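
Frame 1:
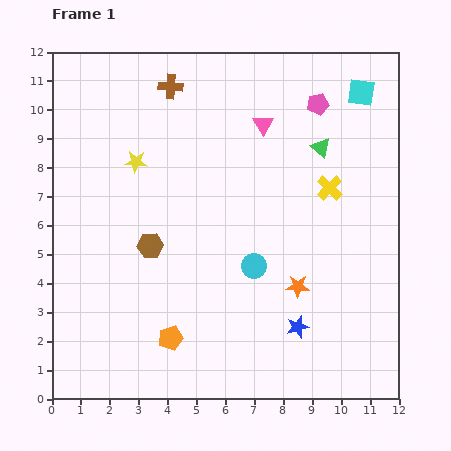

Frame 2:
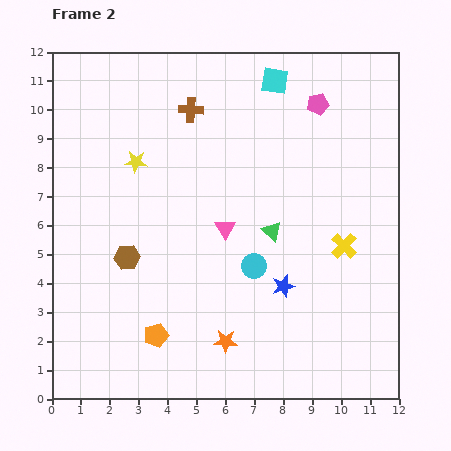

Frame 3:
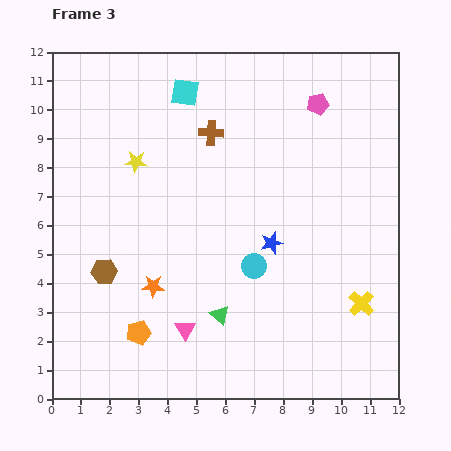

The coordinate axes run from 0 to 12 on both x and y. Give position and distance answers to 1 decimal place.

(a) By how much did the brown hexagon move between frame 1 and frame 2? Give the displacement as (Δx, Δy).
(-0.8, -0.4)

The brown hexagon was at (3.4, 5.3) in frame 1 and (2.6, 4.9) in frame 2.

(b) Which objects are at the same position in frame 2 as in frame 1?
the yellow star, the cyan circle, the pink pentagon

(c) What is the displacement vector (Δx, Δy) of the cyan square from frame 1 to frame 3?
(-6.1, 0.0)

The cyan square was at (10.7, 10.6) in frame 1 and (4.6, 10.6) in frame 3.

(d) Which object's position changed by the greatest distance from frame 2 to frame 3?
the pink triangle

(moved 3.8; next 3.4)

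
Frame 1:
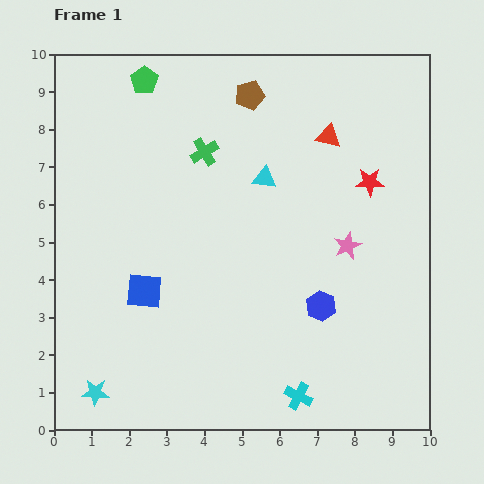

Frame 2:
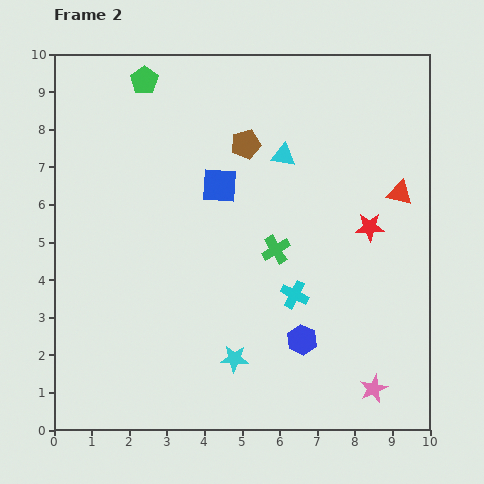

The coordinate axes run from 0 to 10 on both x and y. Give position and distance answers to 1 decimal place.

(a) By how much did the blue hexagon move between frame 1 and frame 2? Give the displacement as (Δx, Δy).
(-0.5, -0.9)

The blue hexagon was at (7.1, 3.3) in frame 1 and (6.6, 2.4) in frame 2.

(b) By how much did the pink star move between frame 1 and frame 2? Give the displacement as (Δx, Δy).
(0.7, -3.8)

The pink star was at (7.8, 4.9) in frame 1 and (8.5, 1.1) in frame 2.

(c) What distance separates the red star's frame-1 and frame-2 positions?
1.2

The red star moved from (8.4, 6.6) to (8.4, 5.4), a distance of √(0.0² + 1.2²) ≈ 1.2.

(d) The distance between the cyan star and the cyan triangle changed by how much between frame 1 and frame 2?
-1.7

Distance in frame 1: 7.3. Distance in frame 2: 5.6.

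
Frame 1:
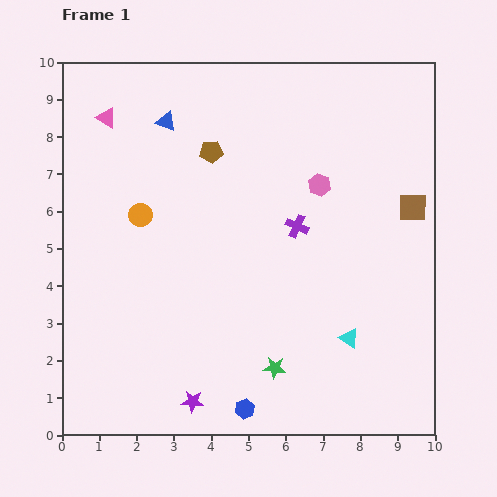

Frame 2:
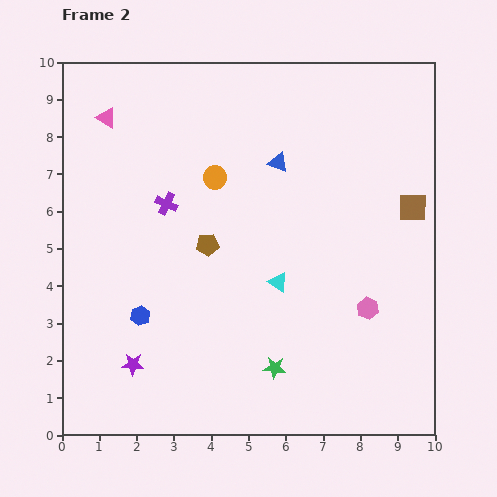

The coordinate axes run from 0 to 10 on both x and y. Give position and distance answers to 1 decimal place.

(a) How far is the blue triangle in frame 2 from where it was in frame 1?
3.2

The blue triangle moved from (2.8, 8.4) to (5.8, 7.3), a distance of √(3.0² + 1.1²) ≈ 3.2.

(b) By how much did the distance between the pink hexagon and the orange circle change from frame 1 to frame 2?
+0.5

Distance in frame 1: 4.9. Distance in frame 2: 5.4.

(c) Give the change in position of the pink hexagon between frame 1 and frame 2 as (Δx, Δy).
(1.3, -3.3)

The pink hexagon was at (6.9, 6.7) in frame 1 and (8.2, 3.4) in frame 2.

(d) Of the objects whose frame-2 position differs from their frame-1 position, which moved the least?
the purple star

(moved 1.9)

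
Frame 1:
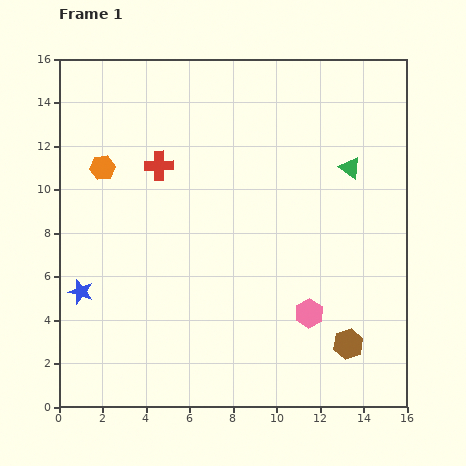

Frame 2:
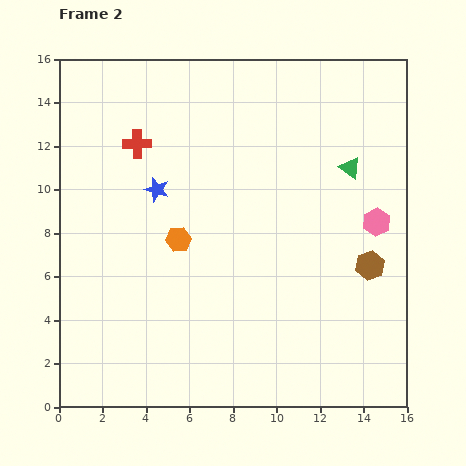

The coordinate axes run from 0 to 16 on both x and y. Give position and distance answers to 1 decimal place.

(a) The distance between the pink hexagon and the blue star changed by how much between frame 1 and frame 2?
-0.3

Distance in frame 1: 10.5. Distance in frame 2: 10.2.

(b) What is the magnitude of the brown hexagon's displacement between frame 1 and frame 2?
3.7

The brown hexagon moved from (13.3, 2.9) to (14.3, 6.5), a distance of √(1.0² + 3.6²) ≈ 3.7.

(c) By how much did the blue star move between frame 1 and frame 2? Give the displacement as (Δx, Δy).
(3.5, 4.7)

The blue star was at (1.0, 5.3) in frame 1 and (4.5, 10.0) in frame 2.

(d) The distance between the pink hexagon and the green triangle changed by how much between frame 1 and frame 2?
-4.2

Distance in frame 1: 7.0. Distance in frame 2: 2.8.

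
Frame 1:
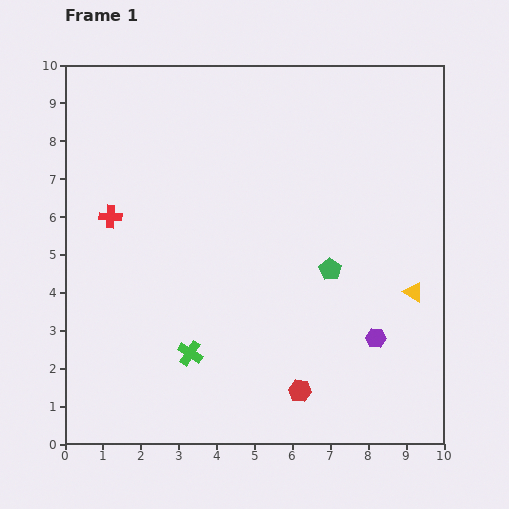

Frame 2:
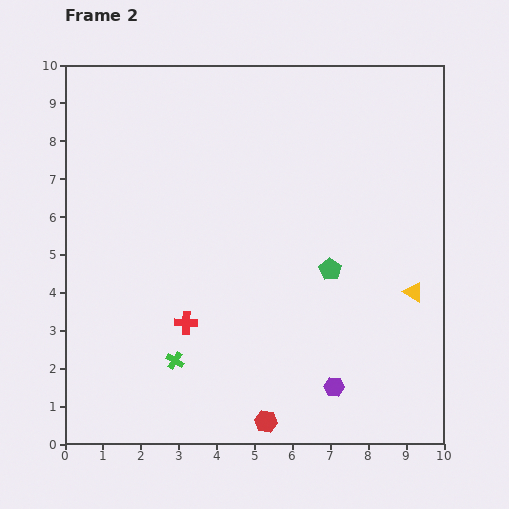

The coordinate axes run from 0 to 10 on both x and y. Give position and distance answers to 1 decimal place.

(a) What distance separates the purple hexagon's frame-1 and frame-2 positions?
1.7

The purple hexagon moved from (8.2, 2.8) to (7.1, 1.5), a distance of √(1.1² + 1.3²) ≈ 1.7.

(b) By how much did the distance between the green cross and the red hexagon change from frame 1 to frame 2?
-0.2

Distance in frame 1: 3.1. Distance in frame 2: 2.9.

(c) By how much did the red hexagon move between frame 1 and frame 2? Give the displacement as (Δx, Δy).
(-0.9, -0.8)

The red hexagon was at (6.2, 1.4) in frame 1 and (5.3, 0.6) in frame 2.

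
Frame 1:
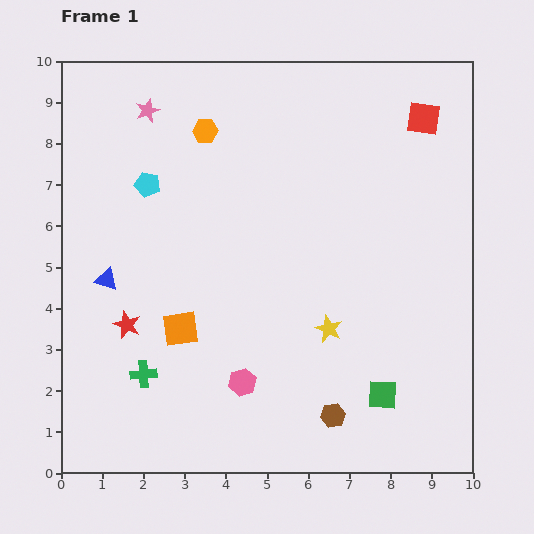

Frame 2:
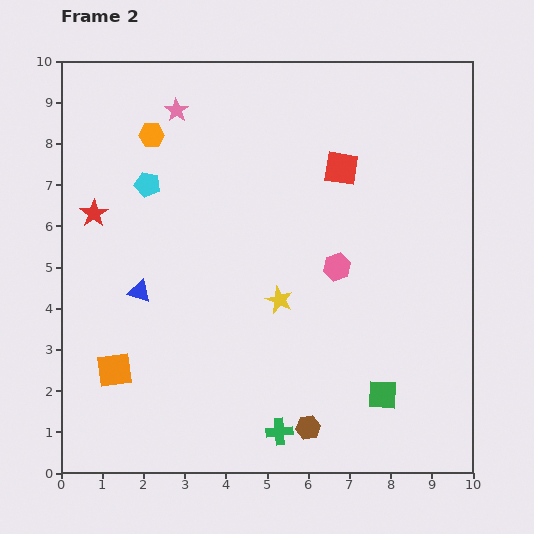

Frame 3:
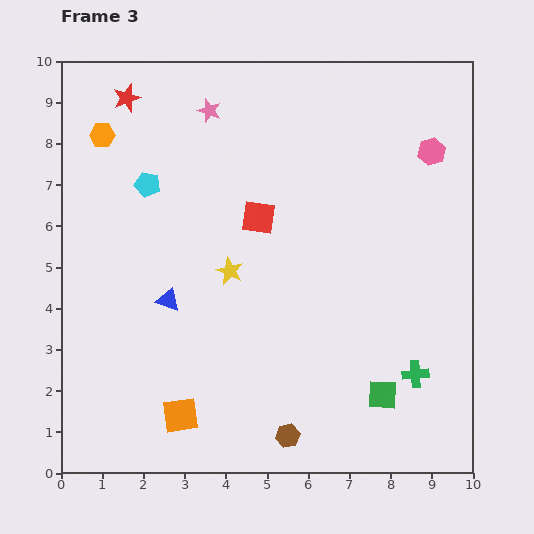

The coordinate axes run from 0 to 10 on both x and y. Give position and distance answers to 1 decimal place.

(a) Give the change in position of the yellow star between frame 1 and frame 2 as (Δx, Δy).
(-1.2, 0.7)

The yellow star was at (6.5, 3.5) in frame 1 and (5.3, 4.2) in frame 2.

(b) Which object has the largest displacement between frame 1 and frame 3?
the pink hexagon

(moved 7.2; next 6.6)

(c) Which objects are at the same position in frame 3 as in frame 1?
the green square, the cyan pentagon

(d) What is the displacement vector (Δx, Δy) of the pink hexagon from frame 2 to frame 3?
(2.3, 2.8)

The pink hexagon was at (6.7, 5.0) in frame 2 and (9.0, 7.8) in frame 3.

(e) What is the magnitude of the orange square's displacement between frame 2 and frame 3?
1.9

The orange square moved from (1.3, 2.5) to (2.9, 1.4), a distance of √(1.6² + 1.1²) ≈ 1.9.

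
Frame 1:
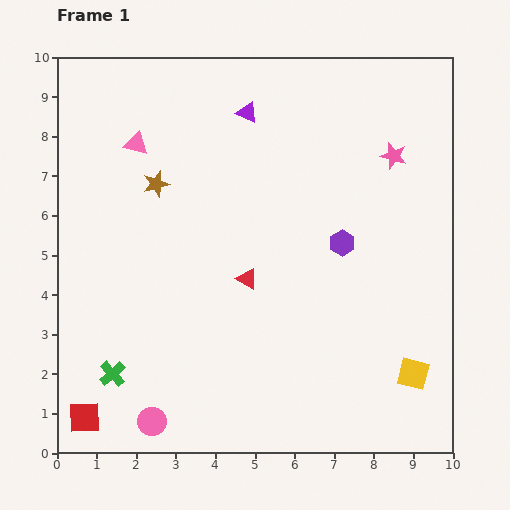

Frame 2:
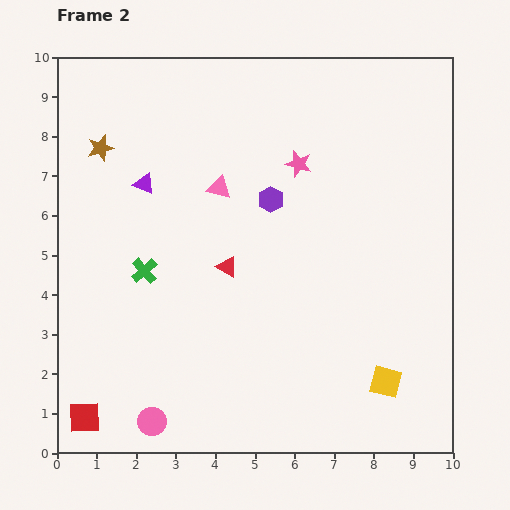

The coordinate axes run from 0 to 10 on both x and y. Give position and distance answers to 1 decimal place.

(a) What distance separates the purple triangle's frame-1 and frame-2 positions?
3.2

The purple triangle moved from (4.8, 8.6) to (2.2, 6.8), a distance of √(2.6² + 1.8²) ≈ 3.2.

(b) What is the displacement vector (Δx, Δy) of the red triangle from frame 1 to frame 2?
(-0.5, 0.3)

The red triangle was at (4.8, 4.4) in frame 1 and (4.3, 4.7) in frame 2.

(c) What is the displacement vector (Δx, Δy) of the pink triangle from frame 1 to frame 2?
(2.1, -1.1)

The pink triangle was at (2.0, 7.8) in frame 1 and (4.1, 6.7) in frame 2.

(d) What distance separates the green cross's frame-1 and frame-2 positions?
2.7

The green cross moved from (1.4, 2.0) to (2.2, 4.6), a distance of √(0.8² + 2.6²) ≈ 2.7.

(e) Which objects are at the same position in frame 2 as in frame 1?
the pink circle, the red square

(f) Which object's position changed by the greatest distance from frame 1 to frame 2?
the purple triangle

(moved 3.2; next 2.7)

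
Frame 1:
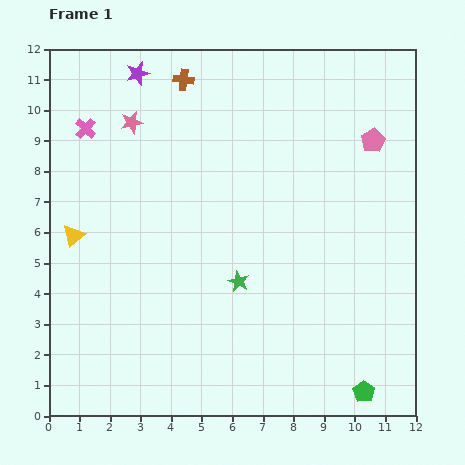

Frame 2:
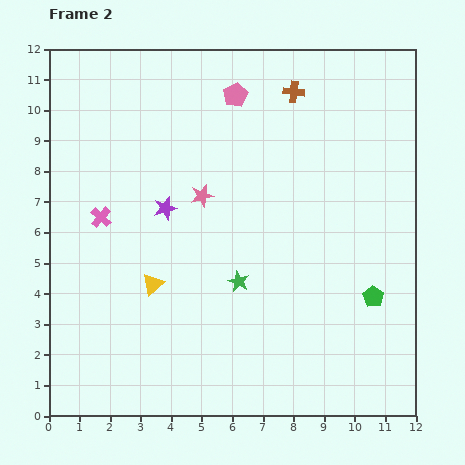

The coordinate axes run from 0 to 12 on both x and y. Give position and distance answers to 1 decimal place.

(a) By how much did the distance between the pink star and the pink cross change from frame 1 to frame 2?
+1.9

Distance in frame 1: 1.5. Distance in frame 2: 3.4.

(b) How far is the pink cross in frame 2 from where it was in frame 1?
2.9

The pink cross moved from (1.2, 9.4) to (1.7, 6.5), a distance of √(0.5² + 2.9²) ≈ 2.9.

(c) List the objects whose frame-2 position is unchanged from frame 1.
the green star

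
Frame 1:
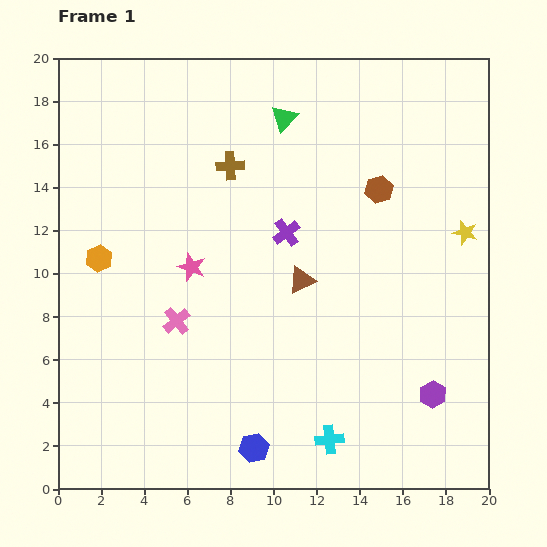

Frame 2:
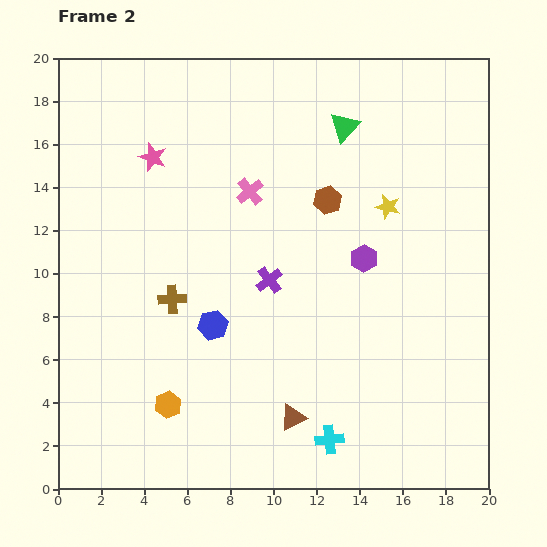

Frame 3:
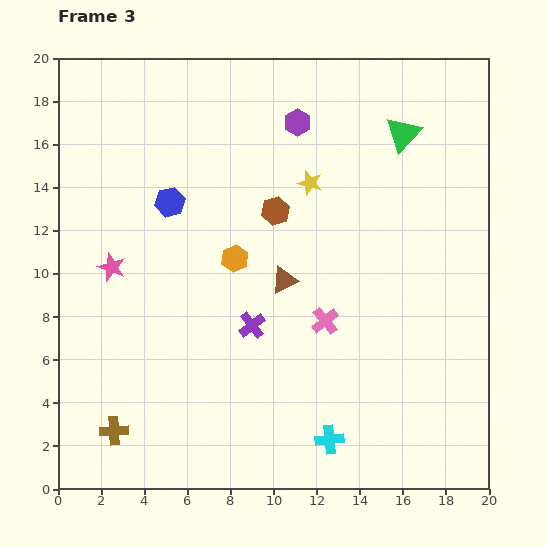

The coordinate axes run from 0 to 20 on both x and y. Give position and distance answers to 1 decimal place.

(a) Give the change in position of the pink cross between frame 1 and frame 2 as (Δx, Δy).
(3.4, 6.0)

The pink cross was at (5.5, 7.8) in frame 1 and (8.9, 13.8) in frame 2.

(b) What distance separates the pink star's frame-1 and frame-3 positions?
3.7

The pink star moved from (6.2, 10.3) to (2.5, 10.3), a distance of √(3.7² + 0.0²) ≈ 3.7.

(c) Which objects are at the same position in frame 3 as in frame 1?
the cyan cross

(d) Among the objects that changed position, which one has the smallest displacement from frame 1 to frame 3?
the brown triangle

(moved 0.8)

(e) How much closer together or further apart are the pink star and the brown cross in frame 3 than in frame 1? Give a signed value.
+2.6

Distance in frame 1: 5.0. Distance in frame 3: 7.6.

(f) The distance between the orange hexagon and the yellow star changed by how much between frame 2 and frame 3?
-8.8

Distance in frame 2: 13.7. Distance in frame 3: 4.9.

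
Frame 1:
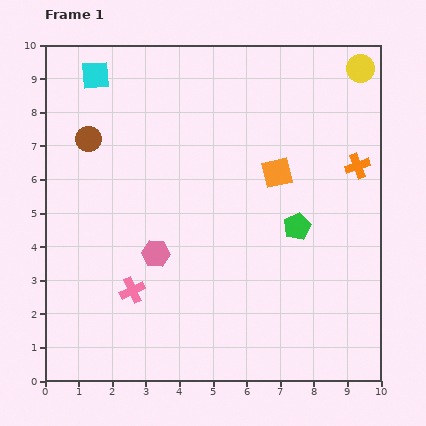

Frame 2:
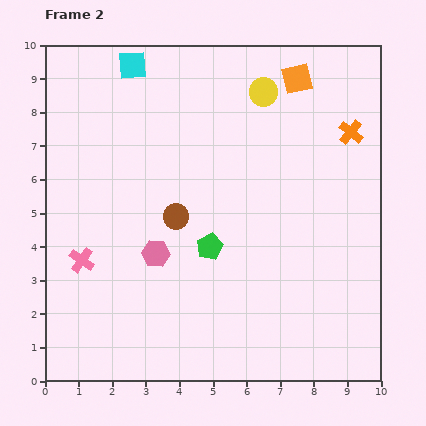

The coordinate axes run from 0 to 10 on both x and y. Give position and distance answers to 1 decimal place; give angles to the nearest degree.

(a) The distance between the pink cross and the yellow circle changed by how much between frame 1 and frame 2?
-2.1

Distance in frame 1: 9.5. Distance in frame 2: 7.4.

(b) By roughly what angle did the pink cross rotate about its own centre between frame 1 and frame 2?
31° counter-clockwise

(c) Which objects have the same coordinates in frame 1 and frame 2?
the pink hexagon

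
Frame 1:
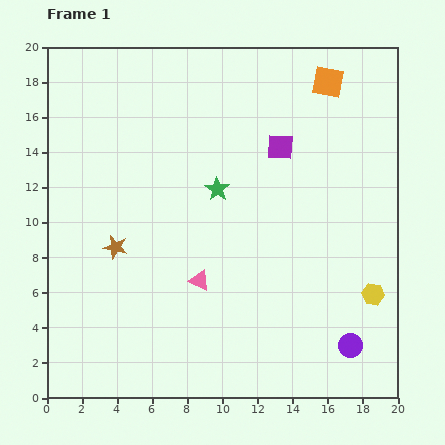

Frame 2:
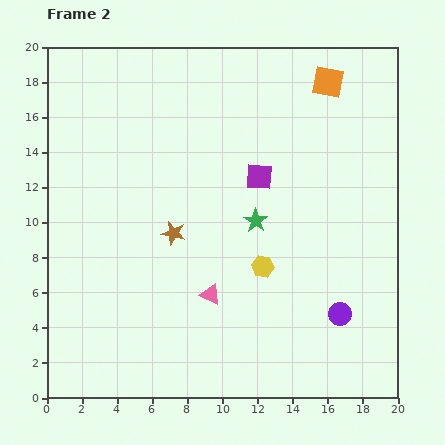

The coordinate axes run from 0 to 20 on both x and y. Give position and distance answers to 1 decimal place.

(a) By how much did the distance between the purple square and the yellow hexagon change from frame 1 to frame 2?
-4.8

Distance in frame 1: 9.9. Distance in frame 2: 5.1.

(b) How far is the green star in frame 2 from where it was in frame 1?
2.8

The green star moved from (9.7, 11.9) to (11.9, 10.1), a distance of √(2.2² + 1.8²) ≈ 2.8.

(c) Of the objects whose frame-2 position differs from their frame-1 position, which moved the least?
the pink triangle

(moved 1.0)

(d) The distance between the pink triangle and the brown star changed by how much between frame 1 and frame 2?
-1.1

Distance in frame 1: 5.2. Distance in frame 2: 4.1.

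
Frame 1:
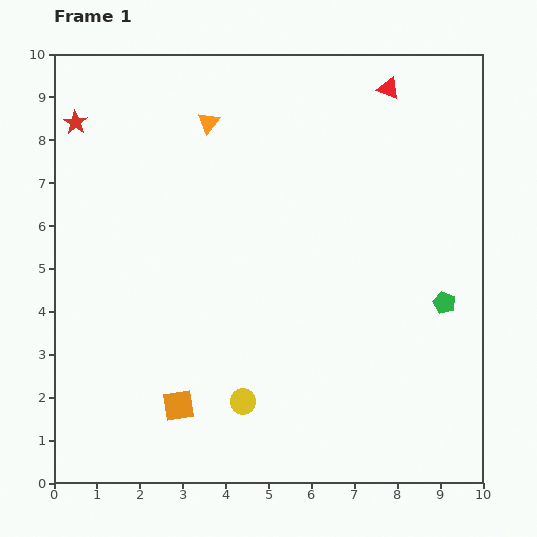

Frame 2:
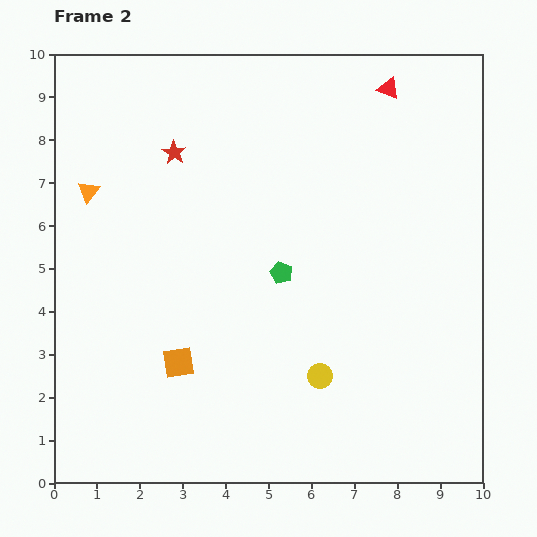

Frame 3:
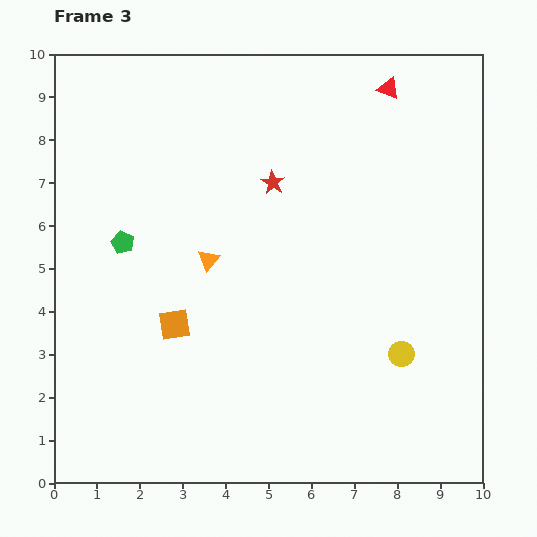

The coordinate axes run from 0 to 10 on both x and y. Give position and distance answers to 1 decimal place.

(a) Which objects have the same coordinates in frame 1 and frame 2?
the red triangle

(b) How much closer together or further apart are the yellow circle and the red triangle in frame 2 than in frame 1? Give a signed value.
-1.2

Distance in frame 1: 8.1. Distance in frame 2: 6.9.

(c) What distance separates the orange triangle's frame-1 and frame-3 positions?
3.2

The orange triangle moved from (3.6, 8.4) to (3.6, 5.2), a distance of √(0.0² + 3.2²) ≈ 3.2.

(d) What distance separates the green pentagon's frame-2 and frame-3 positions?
3.8

The green pentagon moved from (5.3, 4.9) to (1.6, 5.6), a distance of √(3.7² + 0.7²) ≈ 3.8.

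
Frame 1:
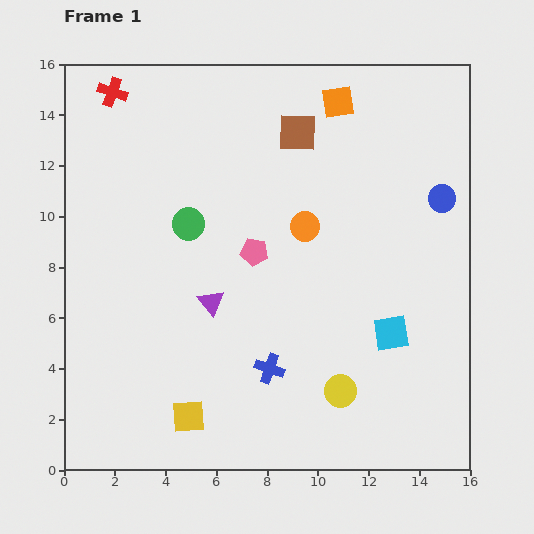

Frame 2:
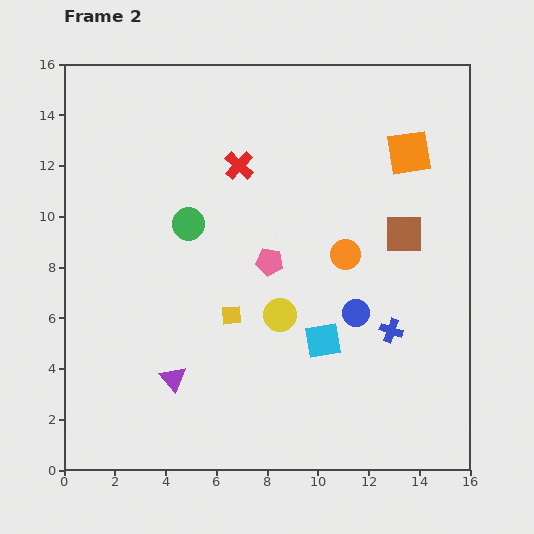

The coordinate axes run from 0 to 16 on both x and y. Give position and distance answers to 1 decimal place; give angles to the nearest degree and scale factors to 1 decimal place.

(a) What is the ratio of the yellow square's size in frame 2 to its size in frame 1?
0.6×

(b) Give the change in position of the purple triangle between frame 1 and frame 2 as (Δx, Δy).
(-1.5, -3.0)

The purple triangle was at (5.8, 6.6) in frame 1 and (4.3, 3.6) in frame 2.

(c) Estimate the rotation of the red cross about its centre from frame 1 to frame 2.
24° clockwise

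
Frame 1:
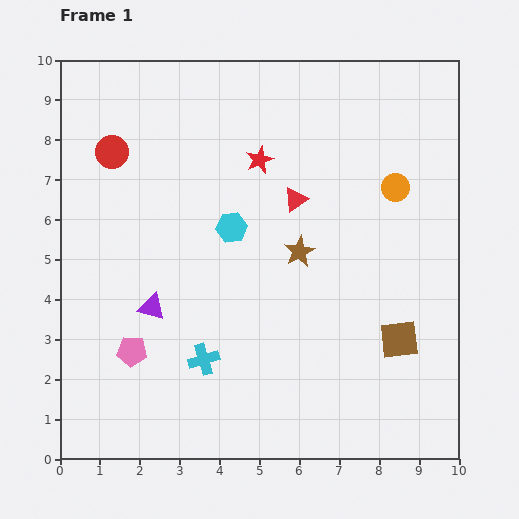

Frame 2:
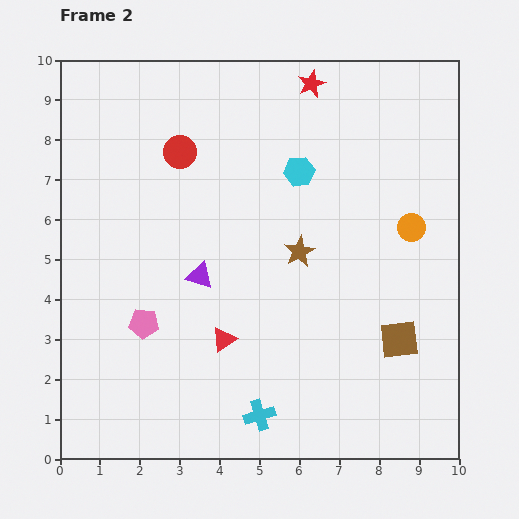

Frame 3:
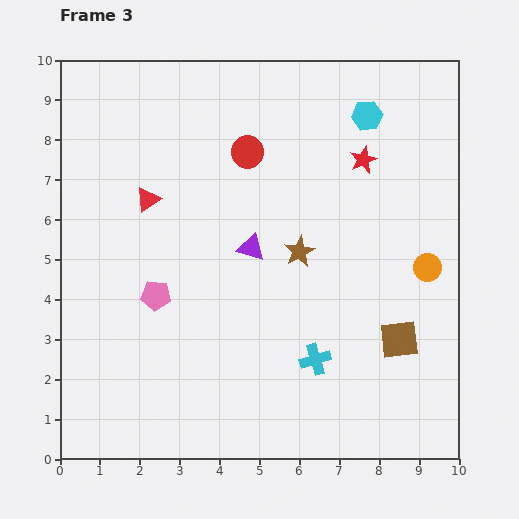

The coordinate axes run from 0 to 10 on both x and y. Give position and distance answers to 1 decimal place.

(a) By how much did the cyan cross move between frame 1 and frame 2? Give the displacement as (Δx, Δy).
(1.4, -1.4)

The cyan cross was at (3.6, 2.5) in frame 1 and (5.0, 1.1) in frame 2.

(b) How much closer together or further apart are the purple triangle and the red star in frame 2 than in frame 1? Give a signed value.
+1.0

Distance in frame 1: 4.6. Distance in frame 2: 5.6.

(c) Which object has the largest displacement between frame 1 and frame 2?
the red triangle

(moved 3.9; next 2.3)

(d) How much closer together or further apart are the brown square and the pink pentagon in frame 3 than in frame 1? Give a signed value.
-0.5

Distance in frame 1: 6.7. Distance in frame 3: 6.2.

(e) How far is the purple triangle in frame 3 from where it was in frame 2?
1.5

The purple triangle moved from (3.5, 4.6) to (4.8, 5.3), a distance of √(1.3² + 0.7²) ≈ 1.5.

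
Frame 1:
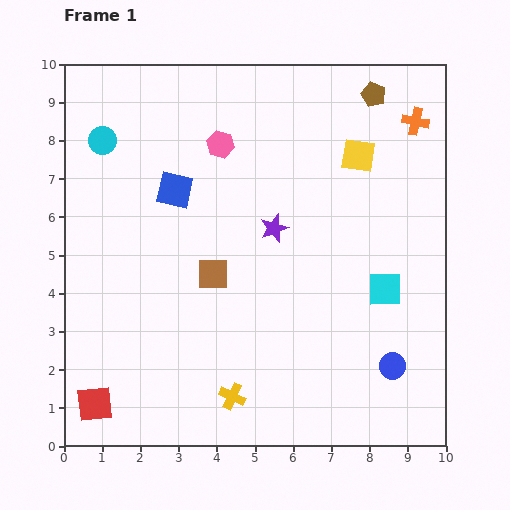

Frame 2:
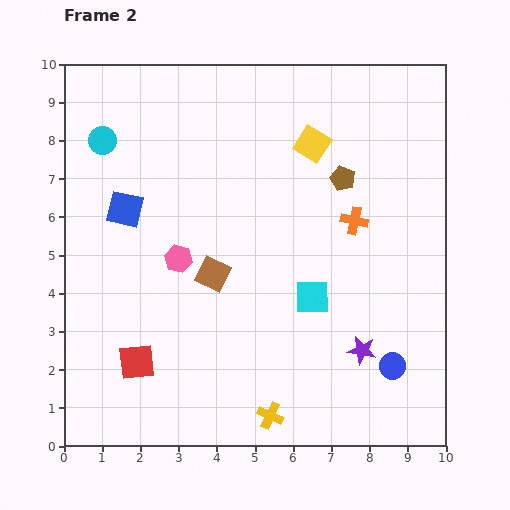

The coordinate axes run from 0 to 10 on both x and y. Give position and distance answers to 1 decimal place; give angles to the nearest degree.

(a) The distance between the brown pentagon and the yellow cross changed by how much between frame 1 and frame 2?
-2.2

Distance in frame 1: 8.7. Distance in frame 2: 6.5.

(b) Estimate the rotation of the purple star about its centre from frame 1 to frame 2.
31° clockwise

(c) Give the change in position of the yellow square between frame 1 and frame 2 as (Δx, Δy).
(-1.2, 0.3)

The yellow square was at (7.7, 7.6) in frame 1 and (6.5, 7.9) in frame 2.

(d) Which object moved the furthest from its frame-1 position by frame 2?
the purple star

(moved 3.9; next 3.2)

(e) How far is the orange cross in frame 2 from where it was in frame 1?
3.1

The orange cross moved from (9.2, 8.5) to (7.6, 5.9), a distance of √(1.6² + 2.6²) ≈ 3.1.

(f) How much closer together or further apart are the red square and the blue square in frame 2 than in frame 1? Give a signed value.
-2.0

Distance in frame 1: 6.0. Distance in frame 2: 4.0.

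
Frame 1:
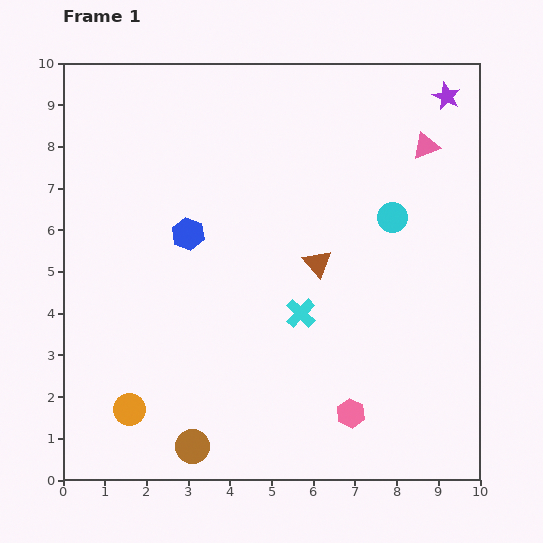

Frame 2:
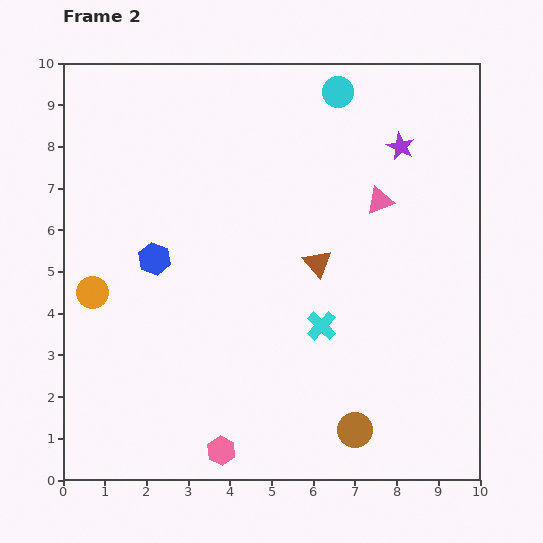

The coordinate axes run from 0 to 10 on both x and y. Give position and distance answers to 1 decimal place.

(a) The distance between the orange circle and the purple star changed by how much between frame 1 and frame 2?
-2.5

Distance in frame 1: 10.7. Distance in frame 2: 8.2.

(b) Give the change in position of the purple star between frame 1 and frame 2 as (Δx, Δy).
(-1.1, -1.2)

The purple star was at (9.2, 9.2) in frame 1 and (8.1, 8.0) in frame 2.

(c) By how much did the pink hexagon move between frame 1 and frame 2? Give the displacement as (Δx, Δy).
(-3.1, -0.9)

The pink hexagon was at (6.9, 1.6) in frame 1 and (3.8, 0.7) in frame 2.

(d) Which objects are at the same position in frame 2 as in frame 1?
the brown triangle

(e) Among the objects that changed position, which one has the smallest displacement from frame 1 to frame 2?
the cyan cross

(moved 0.6)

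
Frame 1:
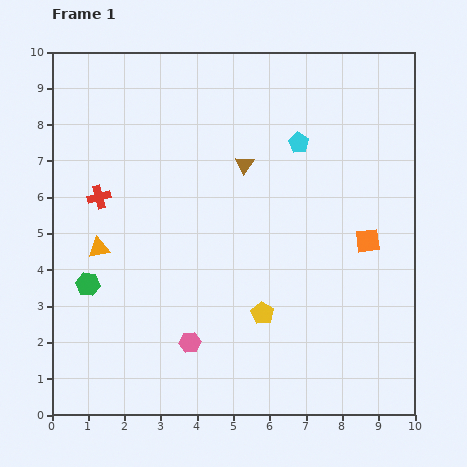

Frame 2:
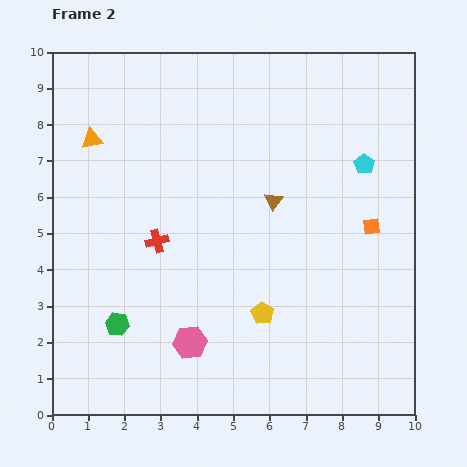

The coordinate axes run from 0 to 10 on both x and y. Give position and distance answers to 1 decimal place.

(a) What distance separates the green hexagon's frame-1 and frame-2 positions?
1.4

The green hexagon moved from (1.0, 3.6) to (1.8, 2.5), a distance of √(0.8² + 1.1²) ≈ 1.4.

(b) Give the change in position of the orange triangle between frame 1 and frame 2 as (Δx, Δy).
(-0.2, 3.0)

The orange triangle was at (1.3, 4.6) in frame 1 and (1.1, 7.6) in frame 2.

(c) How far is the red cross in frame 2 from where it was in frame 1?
2.0

The red cross moved from (1.3, 6.0) to (2.9, 4.8), a distance of √(1.6² + 1.2²) ≈ 2.0.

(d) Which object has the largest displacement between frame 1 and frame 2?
the orange triangle

(moved 3.0; next 2.0)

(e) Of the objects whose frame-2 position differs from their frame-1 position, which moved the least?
the orange square

(moved 0.4)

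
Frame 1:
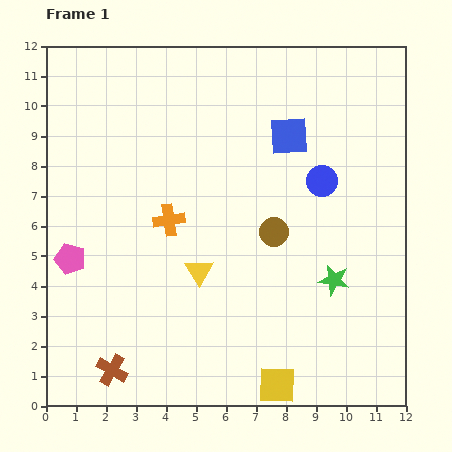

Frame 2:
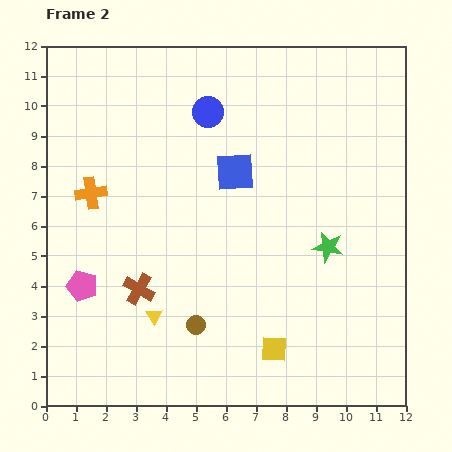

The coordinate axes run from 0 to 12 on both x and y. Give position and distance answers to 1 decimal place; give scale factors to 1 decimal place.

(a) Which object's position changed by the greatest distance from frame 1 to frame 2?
the blue circle

(moved 4.4; next 4.0)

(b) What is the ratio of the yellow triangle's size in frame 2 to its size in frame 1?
0.6×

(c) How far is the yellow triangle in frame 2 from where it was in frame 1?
2.1

The yellow triangle moved from (5.1, 4.5) to (3.6, 3.0), a distance of √(1.5² + 1.5²) ≈ 2.1.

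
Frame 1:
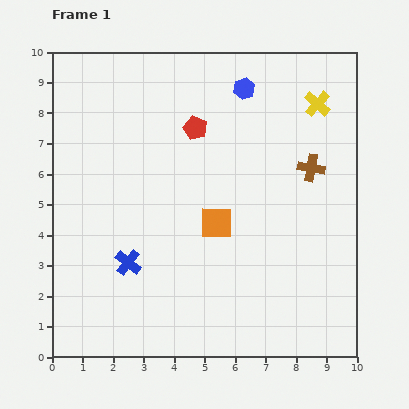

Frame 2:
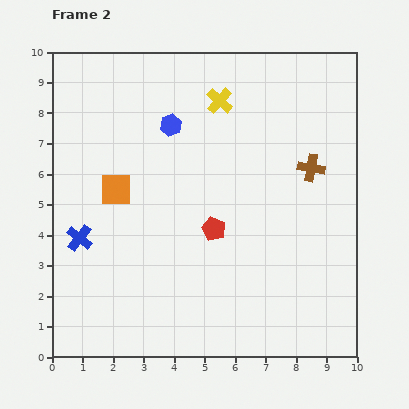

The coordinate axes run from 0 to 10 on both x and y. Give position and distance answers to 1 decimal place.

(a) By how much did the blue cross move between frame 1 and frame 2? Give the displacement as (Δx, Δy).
(-1.6, 0.8)

The blue cross was at (2.5, 3.1) in frame 1 and (0.9, 3.9) in frame 2.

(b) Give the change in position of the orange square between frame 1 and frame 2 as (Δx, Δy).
(-3.3, 1.1)

The orange square was at (5.4, 4.4) in frame 1 and (2.1, 5.5) in frame 2.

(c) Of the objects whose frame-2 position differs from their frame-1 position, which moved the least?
the blue cross

(moved 1.8)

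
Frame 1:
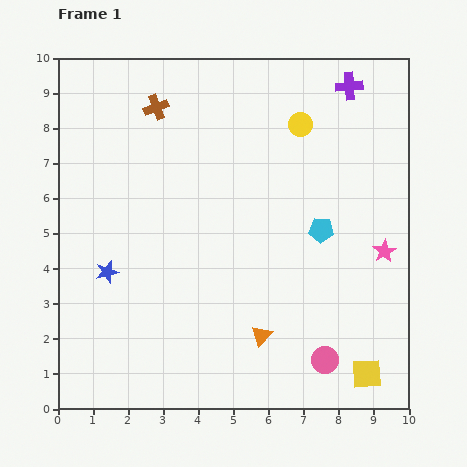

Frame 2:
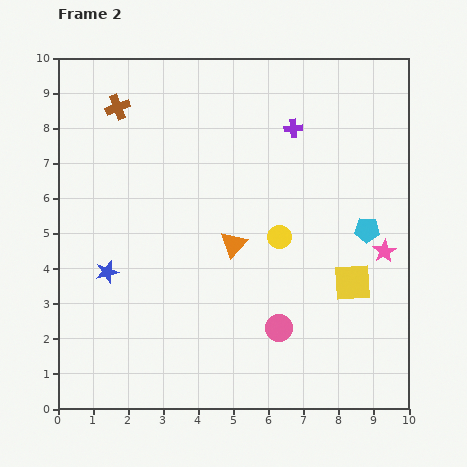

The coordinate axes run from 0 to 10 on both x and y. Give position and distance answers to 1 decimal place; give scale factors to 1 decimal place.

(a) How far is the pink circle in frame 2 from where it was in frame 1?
1.6

The pink circle moved from (7.6, 1.4) to (6.3, 2.3), a distance of √(1.3² + 0.9²) ≈ 1.6.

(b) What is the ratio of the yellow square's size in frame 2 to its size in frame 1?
1.3×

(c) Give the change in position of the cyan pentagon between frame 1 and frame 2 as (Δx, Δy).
(1.3, 0.0)

The cyan pentagon was at (7.5, 5.1) in frame 1 and (8.8, 5.1) in frame 2.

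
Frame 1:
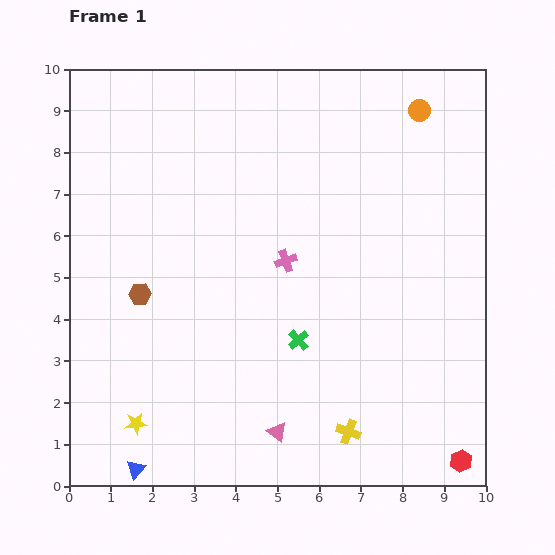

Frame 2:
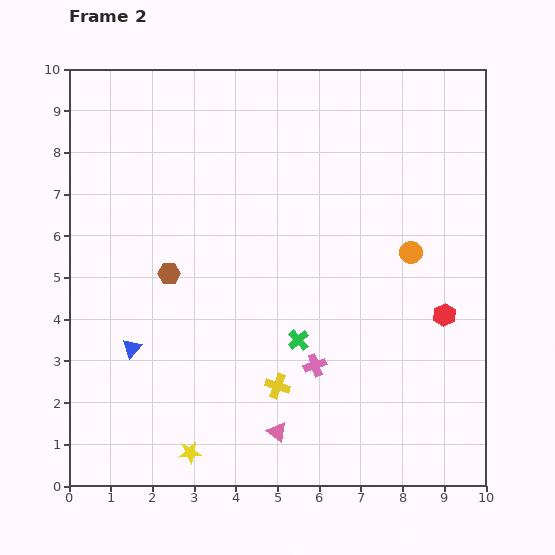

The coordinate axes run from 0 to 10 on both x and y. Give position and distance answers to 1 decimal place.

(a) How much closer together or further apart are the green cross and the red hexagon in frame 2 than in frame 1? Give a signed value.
-1.3

Distance in frame 1: 4.9. Distance in frame 2: 3.6.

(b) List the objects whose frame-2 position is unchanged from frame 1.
the pink triangle, the green cross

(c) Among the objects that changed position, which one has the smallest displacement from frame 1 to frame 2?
the brown hexagon

(moved 0.9)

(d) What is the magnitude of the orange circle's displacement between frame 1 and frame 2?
3.4

The orange circle moved from (8.4, 9.0) to (8.2, 5.6), a distance of √(0.2² + 3.4²) ≈ 3.4.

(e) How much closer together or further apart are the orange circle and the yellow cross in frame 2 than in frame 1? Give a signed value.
-3.4

Distance in frame 1: 7.9. Distance in frame 2: 4.5.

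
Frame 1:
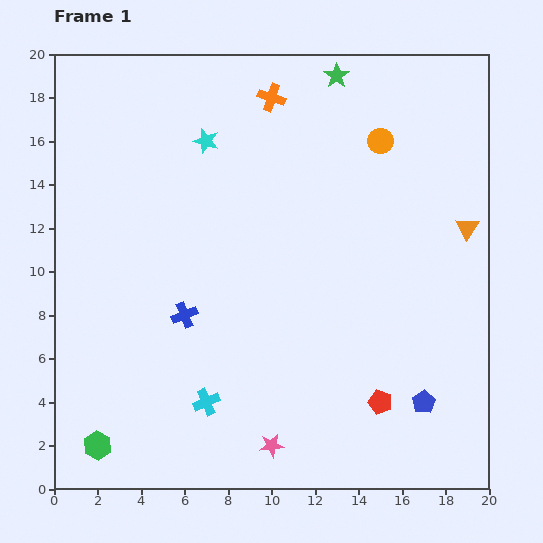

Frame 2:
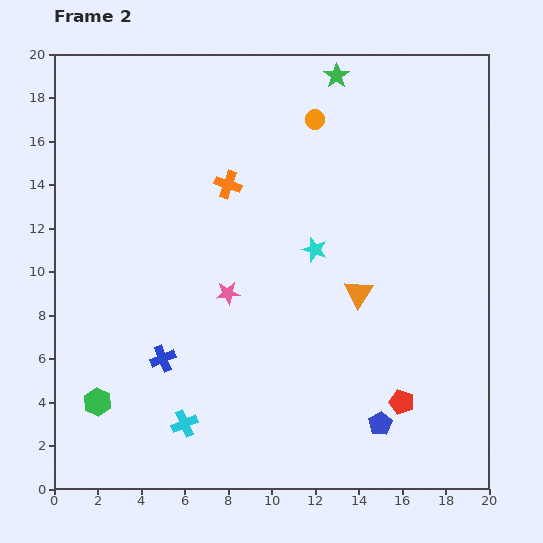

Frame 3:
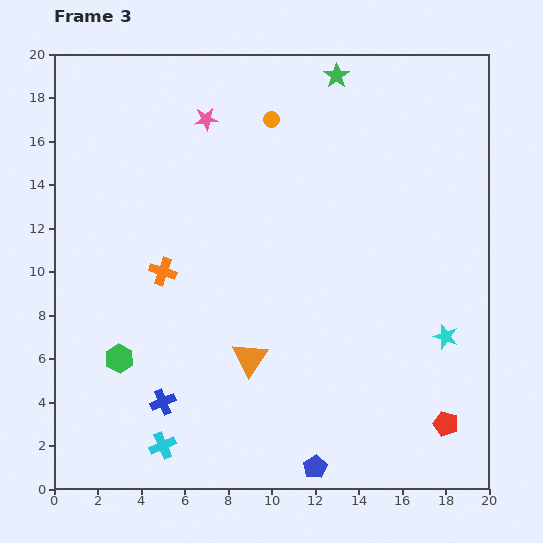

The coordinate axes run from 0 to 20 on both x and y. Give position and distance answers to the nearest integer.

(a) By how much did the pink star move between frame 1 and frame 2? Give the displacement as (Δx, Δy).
(-2, 7)

The pink star was at (10, 2) in frame 1 and (8, 9) in frame 2.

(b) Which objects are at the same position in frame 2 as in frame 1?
the green star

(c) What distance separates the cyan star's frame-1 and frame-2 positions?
7

The cyan star moved from (7, 16) to (12, 11), a distance of √(5² + 5²) ≈ 7.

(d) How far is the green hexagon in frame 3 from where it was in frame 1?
4

The green hexagon moved from (2, 2) to (3, 6), a distance of √(1² + 4²) ≈ 4.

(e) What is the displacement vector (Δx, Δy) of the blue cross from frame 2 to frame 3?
(0, -2)

The blue cross was at (5, 6) in frame 2 and (5, 4) in frame 3.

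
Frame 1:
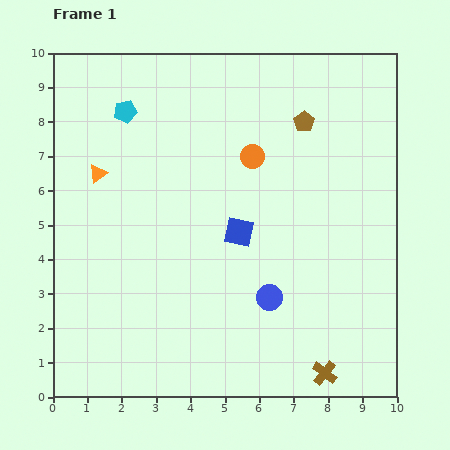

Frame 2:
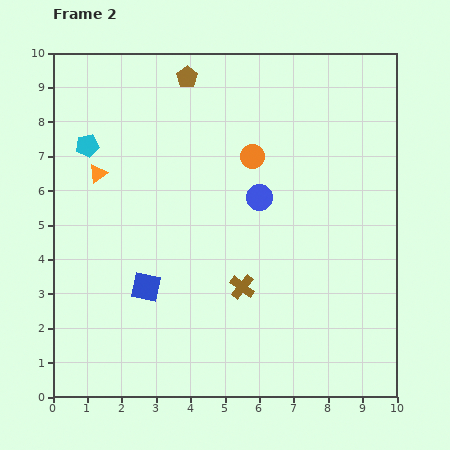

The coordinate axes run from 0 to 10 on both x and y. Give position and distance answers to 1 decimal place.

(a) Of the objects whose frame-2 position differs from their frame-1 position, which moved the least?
the cyan pentagon

(moved 1.5)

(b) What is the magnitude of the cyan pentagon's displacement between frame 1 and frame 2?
1.5

The cyan pentagon moved from (2.1, 8.3) to (1.0, 7.3), a distance of √(1.1² + 1.0²) ≈ 1.5.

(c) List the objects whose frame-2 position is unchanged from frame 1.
the orange circle, the orange triangle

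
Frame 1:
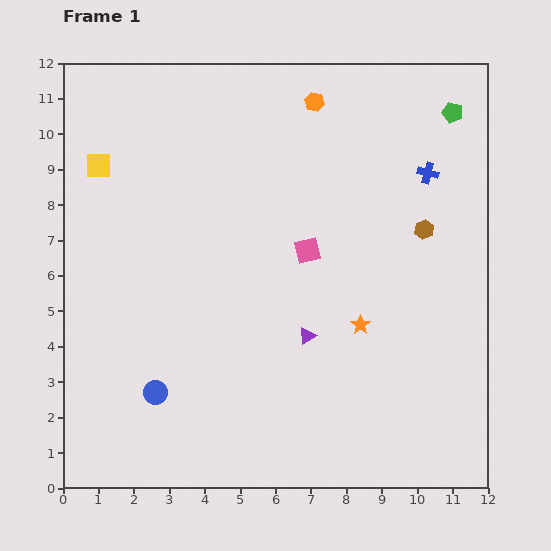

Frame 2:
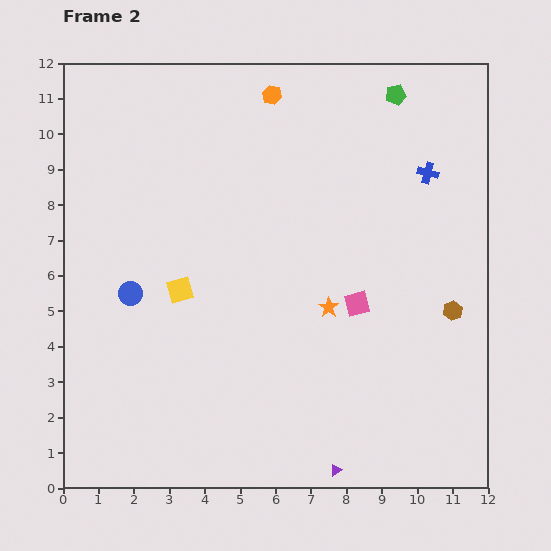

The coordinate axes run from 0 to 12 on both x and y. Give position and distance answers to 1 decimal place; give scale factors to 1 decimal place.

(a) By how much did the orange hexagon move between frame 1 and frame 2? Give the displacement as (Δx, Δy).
(-1.2, 0.2)

The orange hexagon was at (7.1, 10.9) in frame 1 and (5.9, 11.1) in frame 2.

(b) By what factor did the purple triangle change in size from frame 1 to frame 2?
0.7×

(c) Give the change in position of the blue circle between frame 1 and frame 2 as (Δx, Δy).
(-0.7, 2.8)

The blue circle was at (2.6, 2.7) in frame 1 and (1.9, 5.5) in frame 2.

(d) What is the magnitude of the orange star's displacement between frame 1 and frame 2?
1.0

The orange star moved from (8.4, 4.6) to (7.5, 5.1), a distance of √(0.9² + 0.5²) ≈ 1.0.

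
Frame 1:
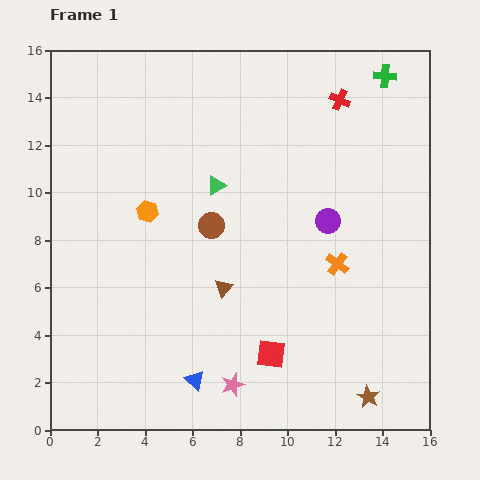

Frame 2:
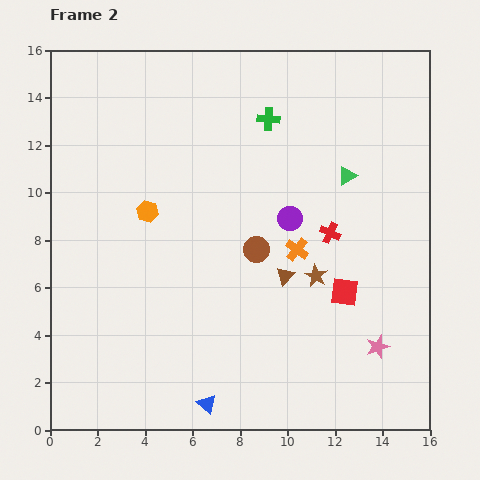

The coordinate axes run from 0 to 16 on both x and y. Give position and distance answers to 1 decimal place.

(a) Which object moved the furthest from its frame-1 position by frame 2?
the pink star

(moved 6.3; next 5.6)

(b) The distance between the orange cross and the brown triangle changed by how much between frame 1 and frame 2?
-3.7

Distance in frame 1: 4.9. Distance in frame 2: 1.2.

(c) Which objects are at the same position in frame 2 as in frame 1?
the orange hexagon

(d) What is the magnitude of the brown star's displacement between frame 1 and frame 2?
5.6

The brown star moved from (13.4, 1.4) to (11.2, 6.5), a distance of √(2.2² + 5.1²) ≈ 5.6.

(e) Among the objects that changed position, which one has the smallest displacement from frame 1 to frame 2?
the blue triangle

(moved 1.1)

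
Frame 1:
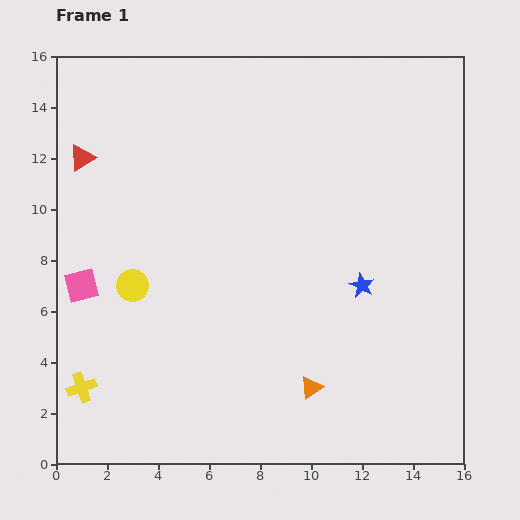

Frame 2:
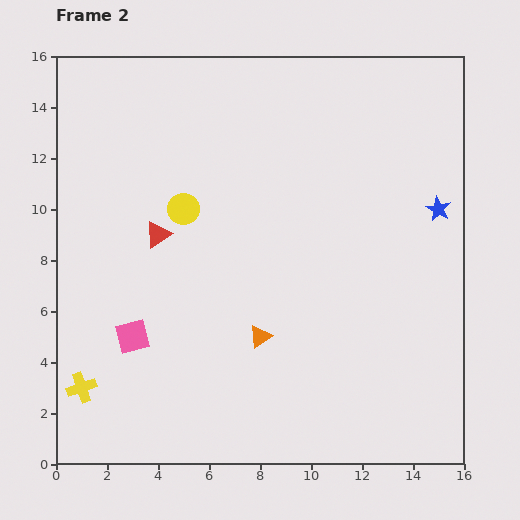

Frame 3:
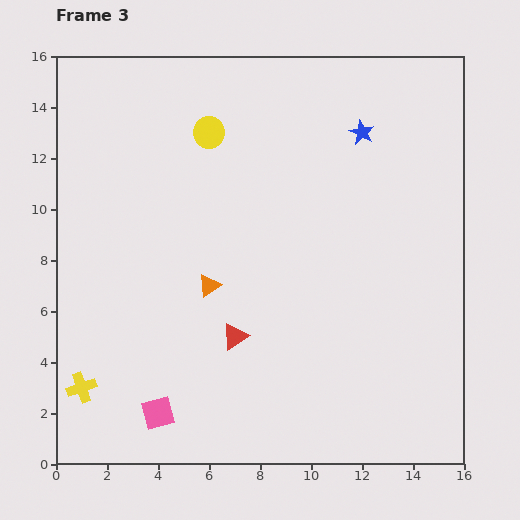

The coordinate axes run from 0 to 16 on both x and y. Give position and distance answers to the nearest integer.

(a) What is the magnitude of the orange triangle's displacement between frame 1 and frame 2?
3

The orange triangle moved from (10, 3) to (8, 5), a distance of √(2² + 2²) ≈ 3.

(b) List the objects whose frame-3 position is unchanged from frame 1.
the yellow cross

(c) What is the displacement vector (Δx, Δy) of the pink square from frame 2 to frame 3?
(1, -3)

The pink square was at (3, 5) in frame 2 and (4, 2) in frame 3.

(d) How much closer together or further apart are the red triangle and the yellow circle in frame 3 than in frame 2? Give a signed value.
+7

Distance in frame 2: 1. Distance in frame 3: 8.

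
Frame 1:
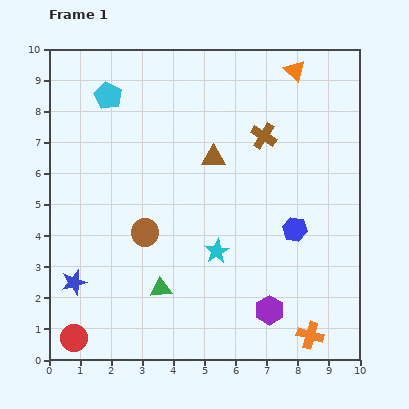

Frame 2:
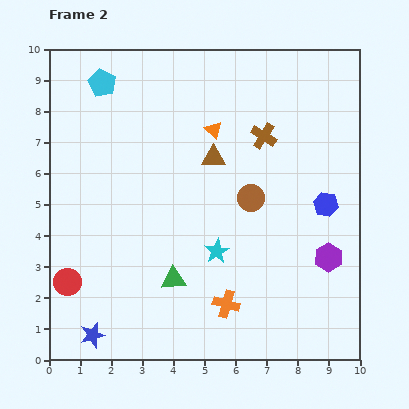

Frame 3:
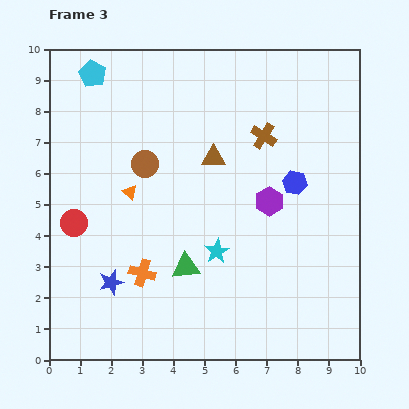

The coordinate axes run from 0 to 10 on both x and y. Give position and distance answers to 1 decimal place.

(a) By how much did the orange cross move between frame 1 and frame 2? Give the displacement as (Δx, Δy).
(-2.7, 1.0)

The orange cross was at (8.4, 0.8) in frame 1 and (5.7, 1.8) in frame 2.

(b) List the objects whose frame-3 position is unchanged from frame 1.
the brown triangle, the brown cross, the cyan star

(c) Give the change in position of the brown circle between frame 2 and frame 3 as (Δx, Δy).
(-3.4, 1.1)

The brown circle was at (6.5, 5.2) in frame 2 and (3.1, 6.3) in frame 3.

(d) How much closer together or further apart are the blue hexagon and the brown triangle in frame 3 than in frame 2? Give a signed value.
-1.2

Distance in frame 2: 3.9. Distance in frame 3: 2.7.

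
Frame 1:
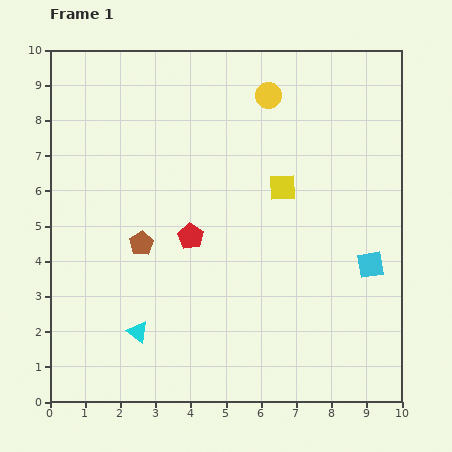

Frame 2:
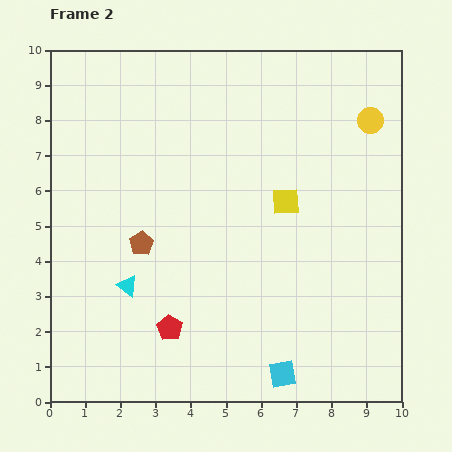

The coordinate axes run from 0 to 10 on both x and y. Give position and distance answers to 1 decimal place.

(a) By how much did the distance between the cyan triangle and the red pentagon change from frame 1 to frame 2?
-1.4

Distance in frame 1: 3.1. Distance in frame 2: 1.7.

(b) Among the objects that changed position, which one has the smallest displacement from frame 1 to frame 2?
the yellow square

(moved 0.4)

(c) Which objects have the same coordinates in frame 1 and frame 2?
the brown pentagon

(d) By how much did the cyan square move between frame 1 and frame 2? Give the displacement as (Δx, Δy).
(-2.5, -3.1)

The cyan square was at (9.1, 3.9) in frame 1 and (6.6, 0.8) in frame 2.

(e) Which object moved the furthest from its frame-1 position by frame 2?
the cyan square

(moved 4.0; next 3.0)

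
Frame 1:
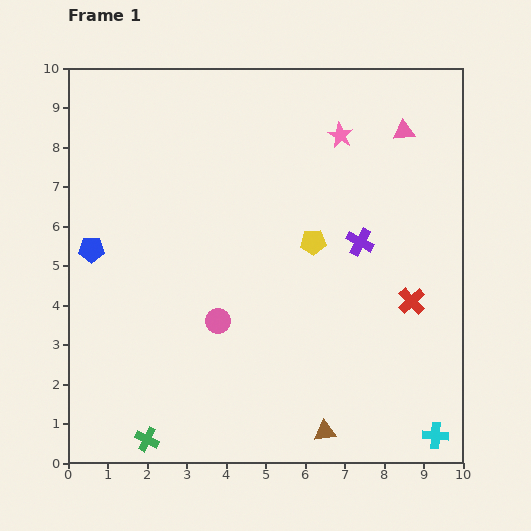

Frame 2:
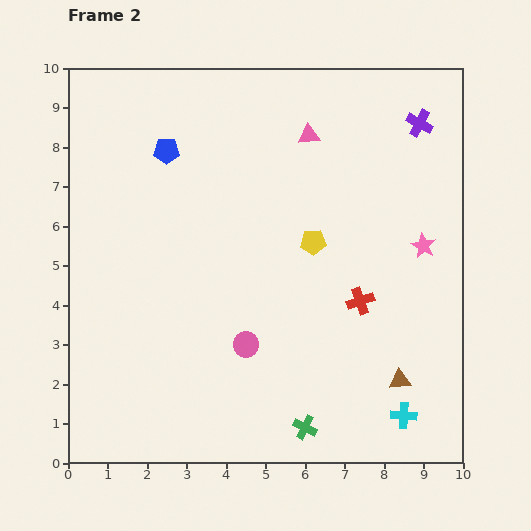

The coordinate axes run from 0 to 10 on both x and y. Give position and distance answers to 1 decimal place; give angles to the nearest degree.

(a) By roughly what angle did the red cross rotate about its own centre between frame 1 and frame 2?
24° clockwise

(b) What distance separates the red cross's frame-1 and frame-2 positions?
1.3

The red cross moved from (8.7, 4.1) to (7.4, 4.1), a distance of √(1.3² + 0.0²) ≈ 1.3.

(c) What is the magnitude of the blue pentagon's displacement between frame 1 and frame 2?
3.1

The blue pentagon moved from (0.6, 5.4) to (2.5, 7.9), a distance of √(1.9² + 2.5²) ≈ 3.1.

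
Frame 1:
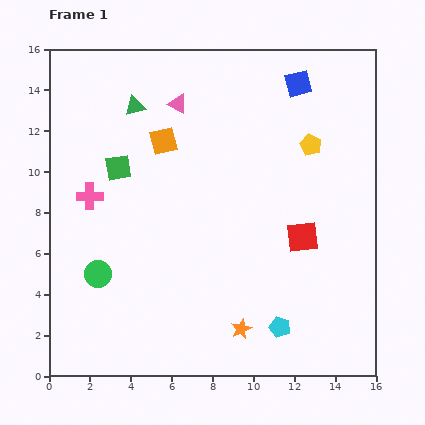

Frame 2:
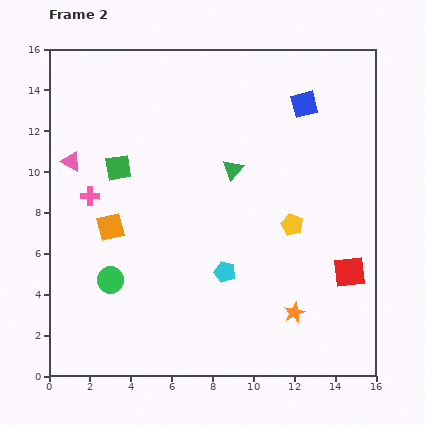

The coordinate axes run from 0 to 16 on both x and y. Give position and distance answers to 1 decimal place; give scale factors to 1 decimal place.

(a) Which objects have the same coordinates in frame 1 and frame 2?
the pink cross, the green square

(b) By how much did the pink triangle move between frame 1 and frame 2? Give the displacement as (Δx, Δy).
(-5.2, -2.8)

The pink triangle was at (6.3, 13.3) in frame 1 and (1.1, 10.5) in frame 2.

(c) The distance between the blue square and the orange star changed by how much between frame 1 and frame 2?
-2.1

Distance in frame 1: 12.3. Distance in frame 2: 10.2.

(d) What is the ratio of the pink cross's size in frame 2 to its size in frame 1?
0.7×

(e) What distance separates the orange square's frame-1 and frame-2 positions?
4.9

The orange square moved from (5.6, 11.5) to (3.0, 7.3), a distance of √(2.6² + 4.2²) ≈ 4.9.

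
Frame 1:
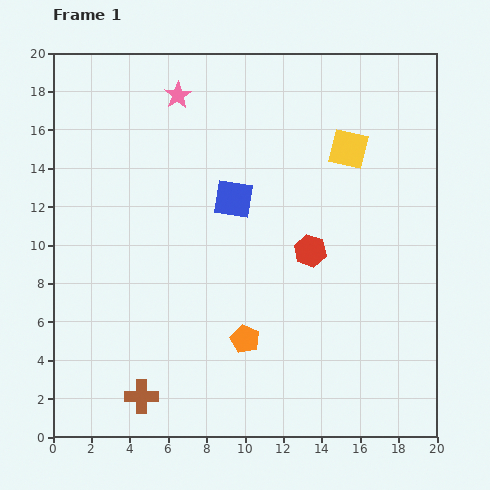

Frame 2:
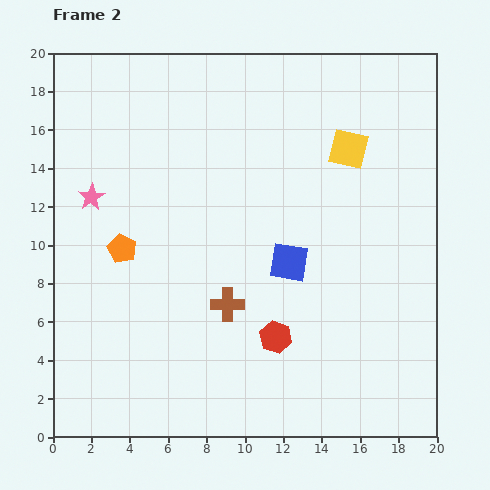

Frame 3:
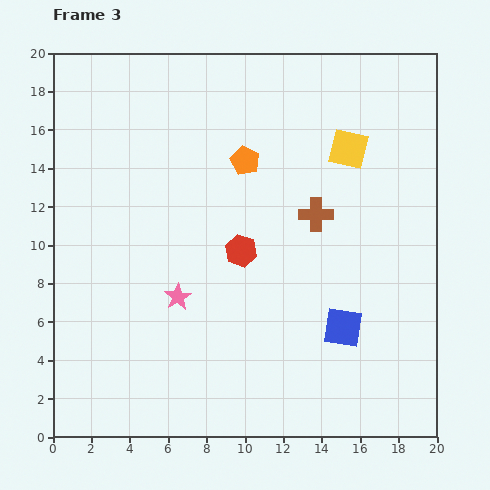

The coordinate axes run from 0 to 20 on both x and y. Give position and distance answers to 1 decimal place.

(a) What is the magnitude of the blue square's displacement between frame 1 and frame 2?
4.4

The blue square moved from (9.4, 12.4) to (12.3, 9.1), a distance of √(2.9² + 3.3²) ≈ 4.4.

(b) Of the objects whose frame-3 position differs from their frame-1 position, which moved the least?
the red hexagon

(moved 3.6)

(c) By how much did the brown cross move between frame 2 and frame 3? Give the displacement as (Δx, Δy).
(4.6, 4.7)

The brown cross was at (9.1, 6.9) in frame 2 and (13.7, 11.6) in frame 3.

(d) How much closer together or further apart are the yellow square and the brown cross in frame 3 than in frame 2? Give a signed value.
-6.5

Distance in frame 2: 10.3. Distance in frame 3: 3.8.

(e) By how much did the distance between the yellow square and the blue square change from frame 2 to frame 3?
+2.6

Distance in frame 2: 6.7. Distance in frame 3: 9.3.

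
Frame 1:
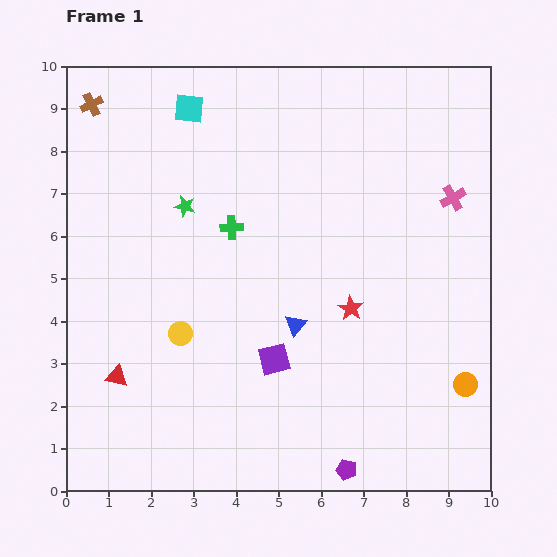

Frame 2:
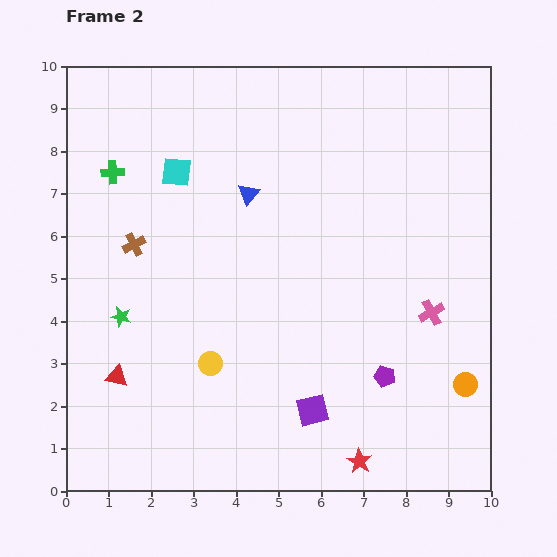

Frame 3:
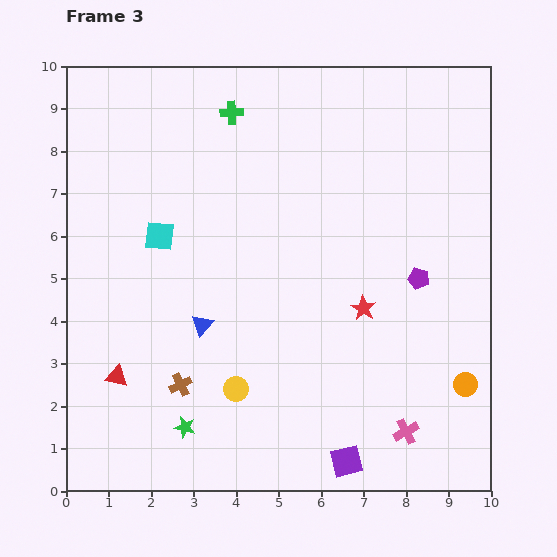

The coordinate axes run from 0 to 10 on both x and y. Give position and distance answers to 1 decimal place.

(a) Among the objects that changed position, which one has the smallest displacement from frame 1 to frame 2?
the yellow circle

(moved 1.0)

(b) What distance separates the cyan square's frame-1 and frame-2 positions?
1.5

The cyan square moved from (2.9, 9.0) to (2.6, 7.5), a distance of √(0.3² + 1.5²) ≈ 1.5.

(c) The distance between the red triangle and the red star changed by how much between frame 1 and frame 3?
+0.3

Distance in frame 1: 5.7. Distance in frame 3: 6.0.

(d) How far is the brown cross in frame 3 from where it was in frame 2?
3.5

The brown cross moved from (1.6, 5.8) to (2.7, 2.5), a distance of √(1.1² + 3.3²) ≈ 3.5.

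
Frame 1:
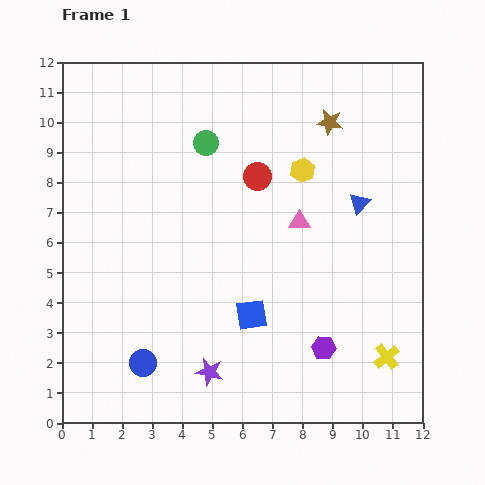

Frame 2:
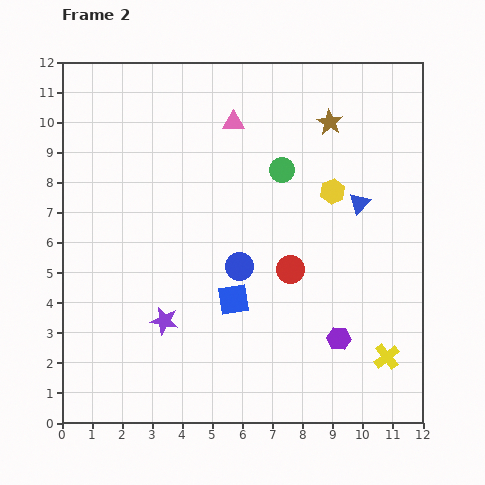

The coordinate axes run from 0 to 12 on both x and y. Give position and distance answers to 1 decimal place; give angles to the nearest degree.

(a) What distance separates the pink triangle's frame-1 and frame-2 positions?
4.0

The pink triangle moved from (7.9, 6.7) to (5.7, 10.0), a distance of √(2.2² + 3.3²) ≈ 4.0.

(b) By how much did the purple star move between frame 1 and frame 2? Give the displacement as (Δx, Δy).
(-1.5, 1.7)

The purple star was at (4.9, 1.7) in frame 1 and (3.4, 3.4) in frame 2.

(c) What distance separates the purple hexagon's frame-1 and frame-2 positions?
0.6

The purple hexagon moved from (8.7, 2.5) to (9.2, 2.8), a distance of √(0.5² + 0.3²) ≈ 0.6.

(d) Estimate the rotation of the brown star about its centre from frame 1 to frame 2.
23° clockwise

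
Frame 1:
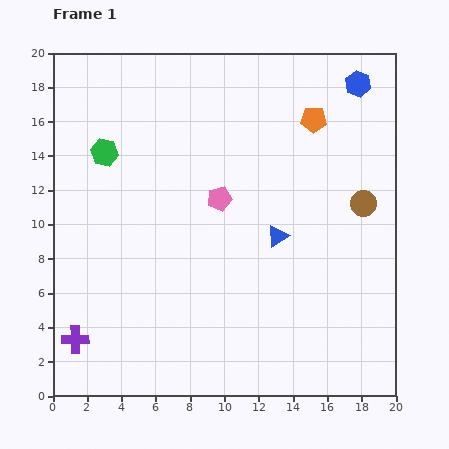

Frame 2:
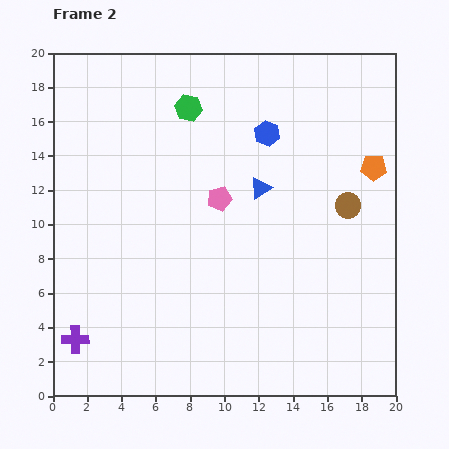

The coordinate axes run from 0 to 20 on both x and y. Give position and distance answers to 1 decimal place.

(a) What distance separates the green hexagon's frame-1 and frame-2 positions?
5.5

The green hexagon moved from (3.0, 14.2) to (7.9, 16.8), a distance of √(4.9² + 2.6²) ≈ 5.5.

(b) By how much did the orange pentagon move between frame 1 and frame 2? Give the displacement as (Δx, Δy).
(3.5, -2.8)

The orange pentagon was at (15.2, 16.1) in frame 1 and (18.7, 13.3) in frame 2.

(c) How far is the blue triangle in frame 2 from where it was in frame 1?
3.0

The blue triangle moved from (13.1, 9.3) to (12.1, 12.1), a distance of √(1.0² + 2.8²) ≈ 3.0.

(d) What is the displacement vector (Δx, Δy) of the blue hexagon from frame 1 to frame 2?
(-5.3, -2.9)

The blue hexagon was at (17.8, 18.2) in frame 1 and (12.5, 15.3) in frame 2.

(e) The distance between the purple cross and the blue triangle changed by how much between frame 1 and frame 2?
+0.7

Distance in frame 1: 13.2. Distance in frame 2: 13.9.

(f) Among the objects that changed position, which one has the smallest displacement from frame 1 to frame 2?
the brown circle

(moved 0.9)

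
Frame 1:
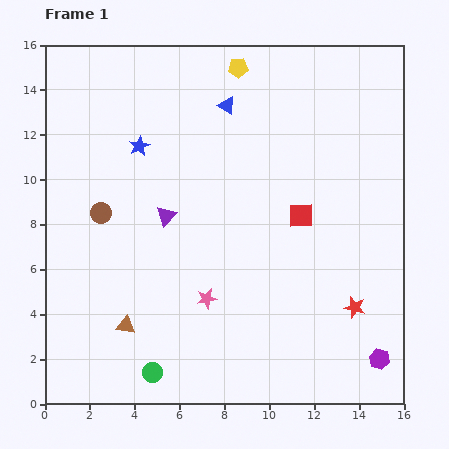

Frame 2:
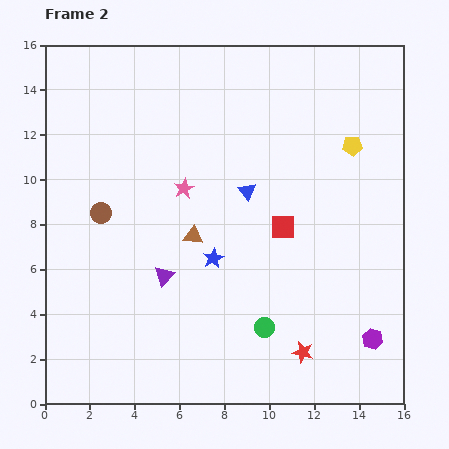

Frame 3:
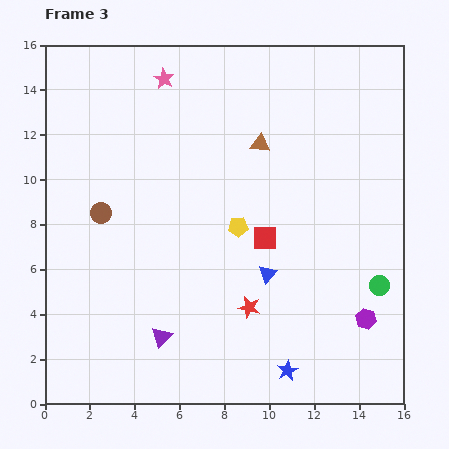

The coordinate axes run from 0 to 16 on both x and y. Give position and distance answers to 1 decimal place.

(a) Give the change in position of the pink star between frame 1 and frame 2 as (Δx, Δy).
(-1.0, 4.9)

The pink star was at (7.2, 4.7) in frame 1 and (6.2, 9.6) in frame 2.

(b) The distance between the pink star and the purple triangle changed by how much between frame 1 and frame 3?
+7.4

Distance in frame 1: 4.1. Distance in frame 3: 11.5.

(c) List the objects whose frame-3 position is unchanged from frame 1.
the brown circle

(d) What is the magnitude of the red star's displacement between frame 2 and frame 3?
3.1

The red star moved from (11.5, 2.3) to (9.1, 4.3), a distance of √(2.4² + 2.0²) ≈ 3.1.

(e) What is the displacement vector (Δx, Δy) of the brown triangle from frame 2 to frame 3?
(3.0, 4.1)

The brown triangle was at (6.6, 7.5) in frame 2 and (9.6, 11.6) in frame 3.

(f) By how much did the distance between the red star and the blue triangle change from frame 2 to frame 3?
-5.9

Distance in frame 2: 7.6. Distance in frame 3: 1.7.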